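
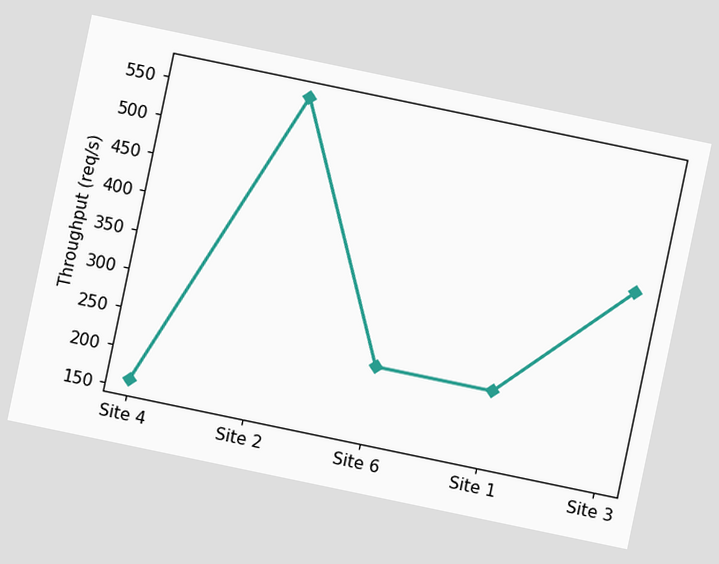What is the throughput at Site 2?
The chart is tilted about 12° clockwise. At Site 2, the line is at 560req/s.

560req/s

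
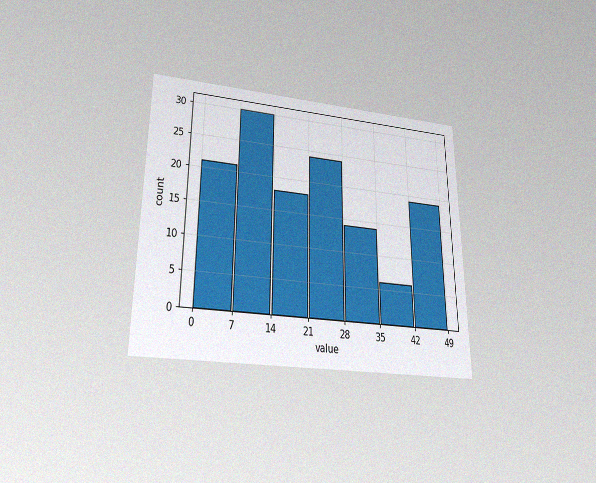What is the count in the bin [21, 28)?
24

The chart is viewed slightly from below, with some photo noise. The [21, 28) bin has height 24.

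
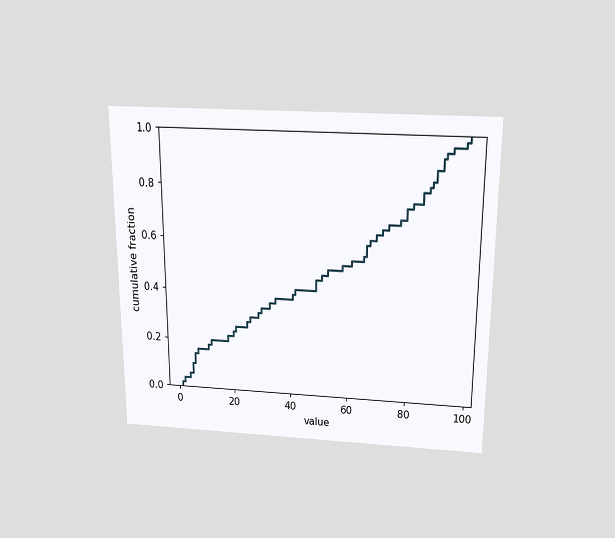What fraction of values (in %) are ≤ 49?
46%

The chart is viewed slightly from above. At x=49 the ECDF step is at 46%.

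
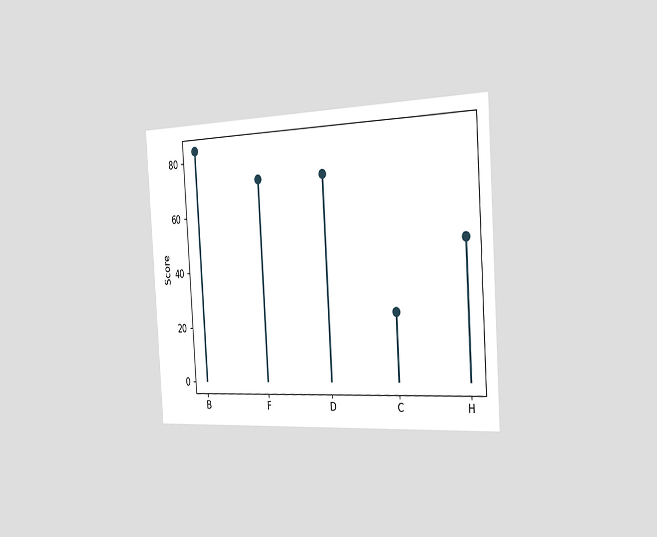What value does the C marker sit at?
The chart is tilted about 4° counter-clockwise and viewed slightly from the right. The C marker sits at 24.

24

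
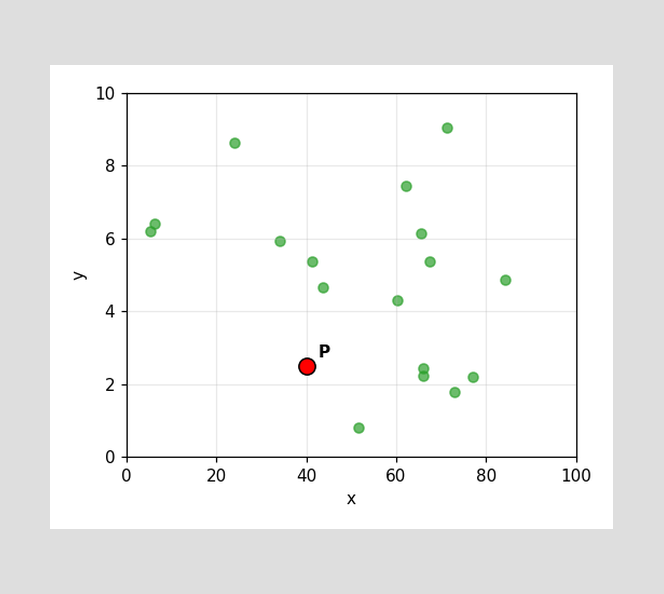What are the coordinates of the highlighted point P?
(40, 2.5)

Following the gridlines from P to each axis, P sits at (40, 2.5).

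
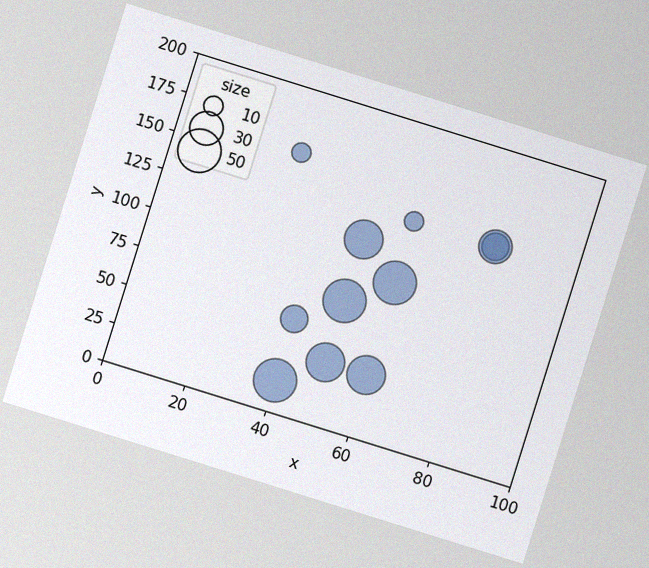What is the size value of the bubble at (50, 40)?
The chart is tilted about 17° clockwise, with some photo noise. Matching the bubble at (50, 40) against the size legend gives 40.

40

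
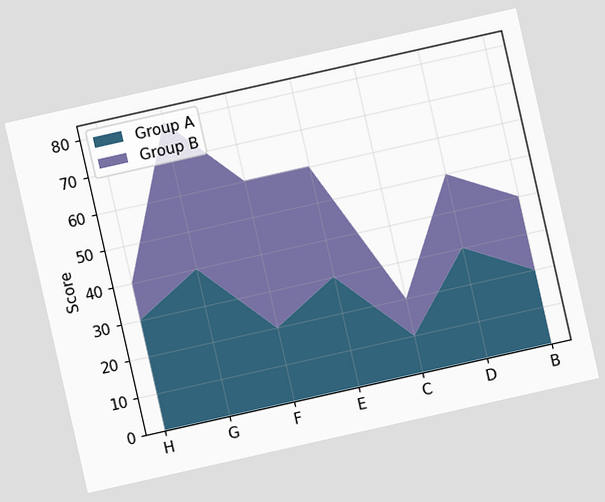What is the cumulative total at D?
50

The chart is tilted about 13° counter-clockwise. The stacked total at D reaches 50.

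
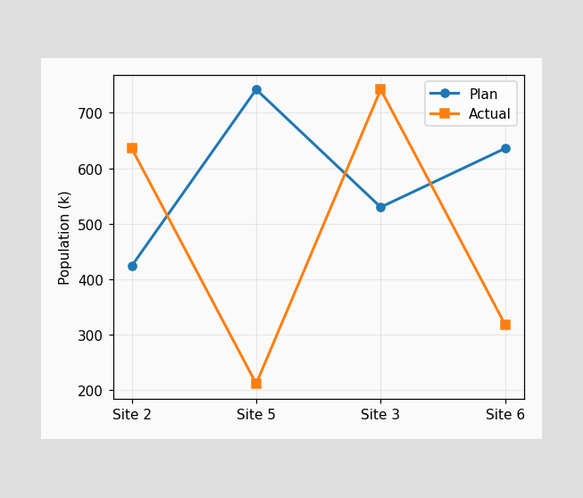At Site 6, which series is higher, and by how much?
At Site 6, Plan sits above the other line by 318k.

Plan, by 318k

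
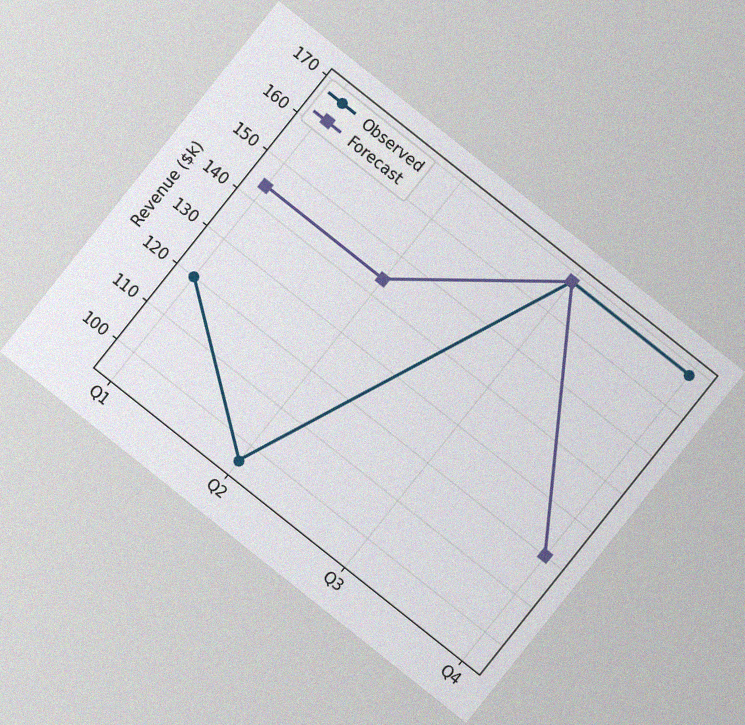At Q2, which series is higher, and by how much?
The chart is tilted about 39° clockwise, with some photo noise. At Q2, Forecast sits above the other line by $48k.

Forecast, by $48k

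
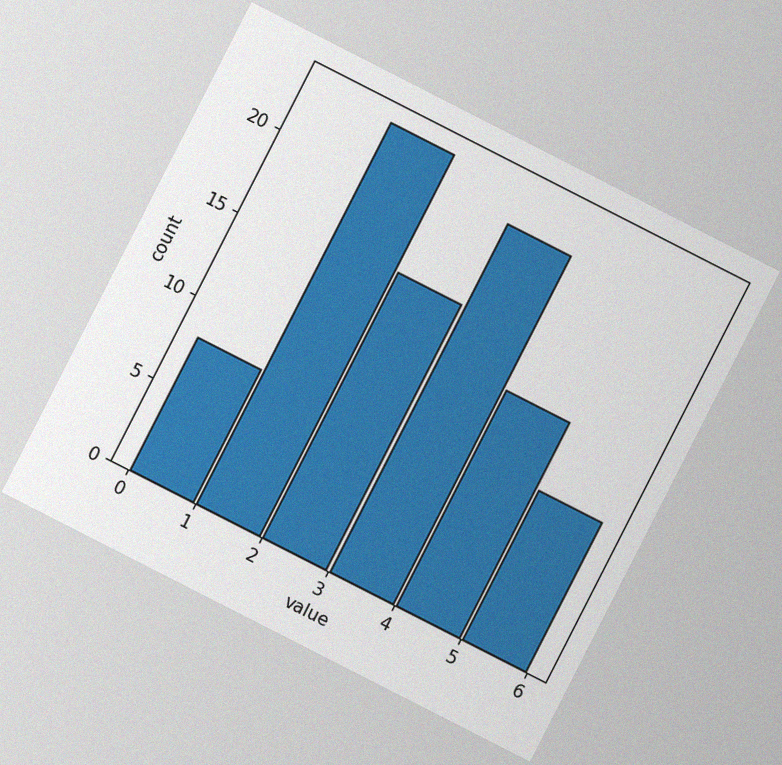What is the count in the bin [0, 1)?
The chart is tilted about 27° clockwise, with some photo noise. The [0, 1) bin has height 8.

8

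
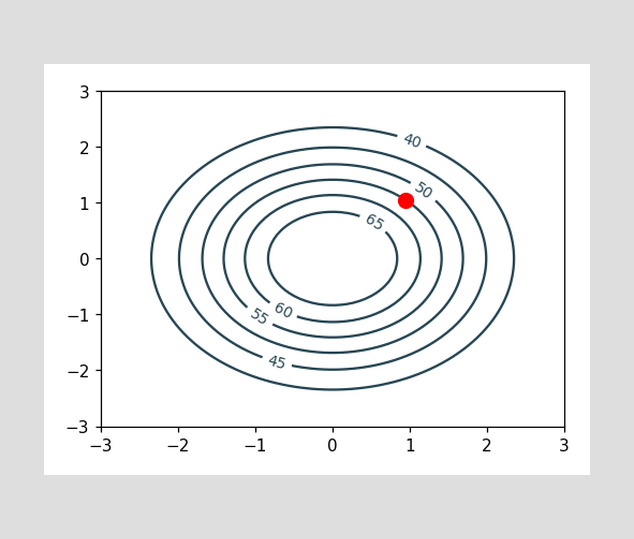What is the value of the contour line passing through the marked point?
55

The marked point sits on the contour labelled 55.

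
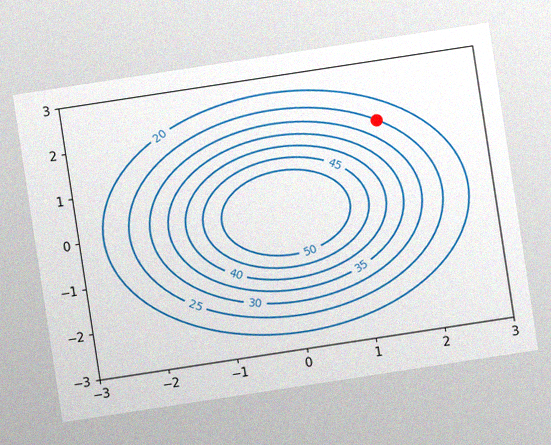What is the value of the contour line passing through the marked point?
The chart is tilted about 9° counter-clockwise, with some photo noise. The marked point sits on the contour labelled 25.

25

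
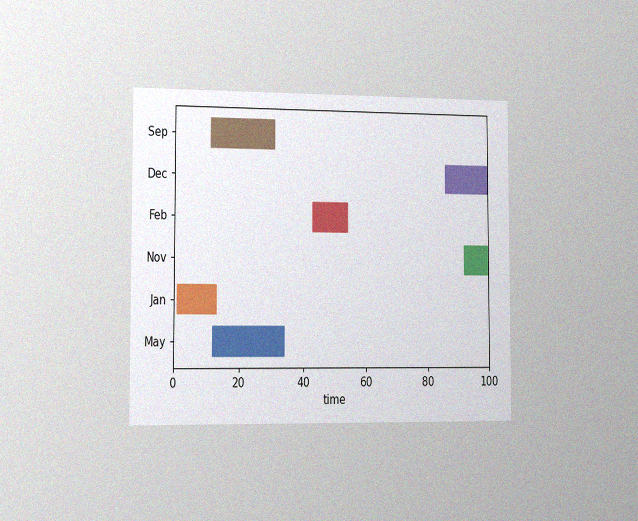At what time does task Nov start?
The chart is viewed slightly from the left, with some photo noise. The Nov bar begins at t=92.

92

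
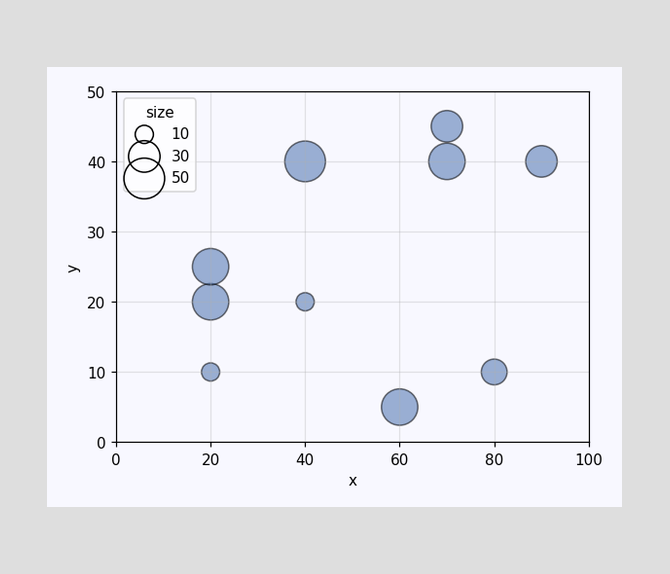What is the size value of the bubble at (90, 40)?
30

Matching the bubble at (90, 40) against the size legend gives 30.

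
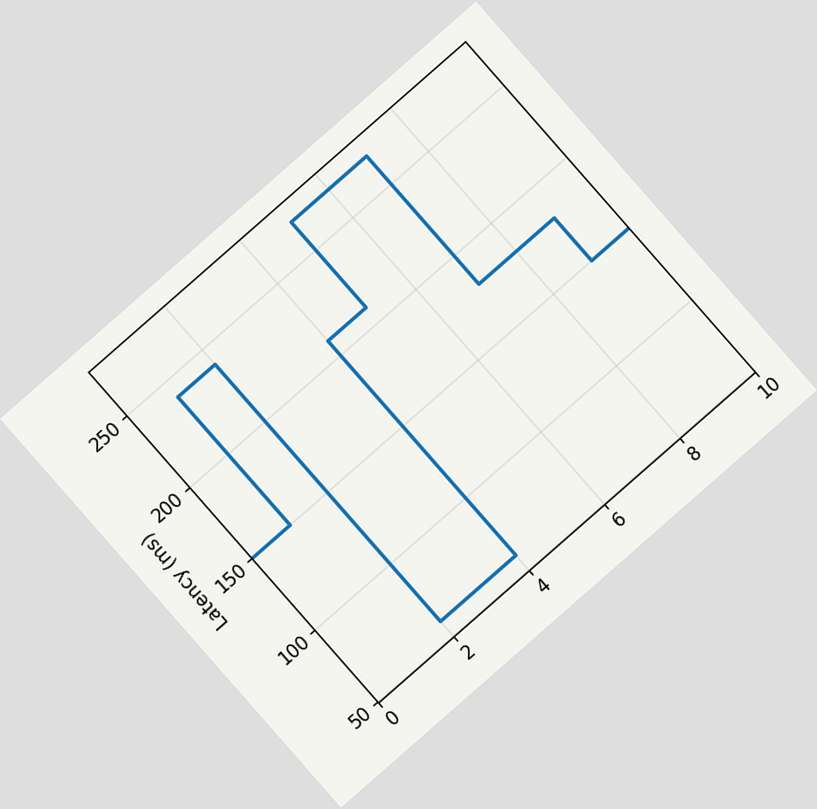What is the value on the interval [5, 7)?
The chart is tilted about 41° counter-clockwise. On [5, 7) the step sits at 270ms.

270ms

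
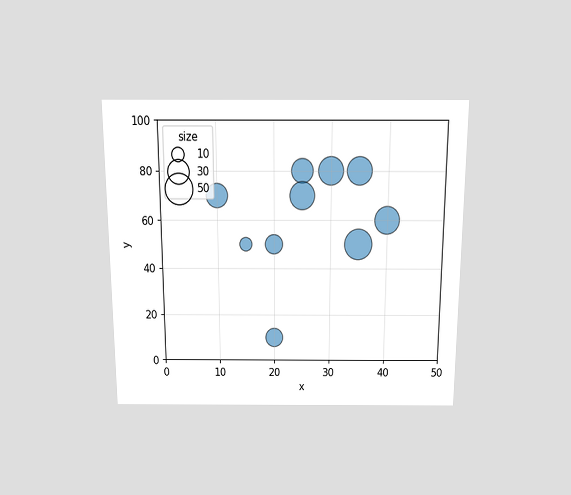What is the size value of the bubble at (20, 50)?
20

The chart is viewed slightly from above. Matching the bubble at (20, 50) against the size legend gives 20.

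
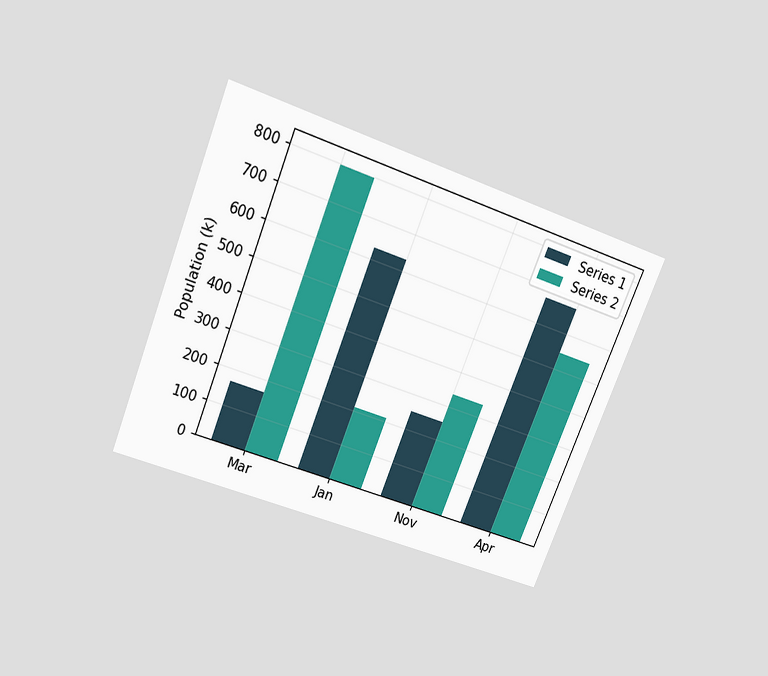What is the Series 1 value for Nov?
252k

The chart is tilted about 22° clockwise and viewed slightly from above. The Series 1 bar at Nov reaches 252k on the y-axis.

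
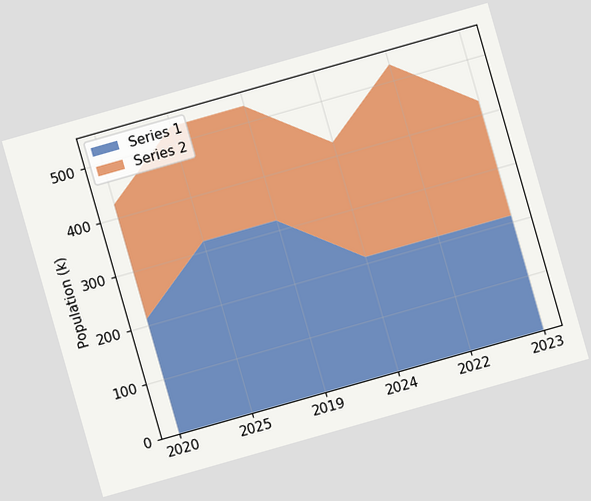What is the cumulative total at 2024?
424k

The chart is tilted about 16° counter-clockwise. The stacked total at 2024 reaches 424k.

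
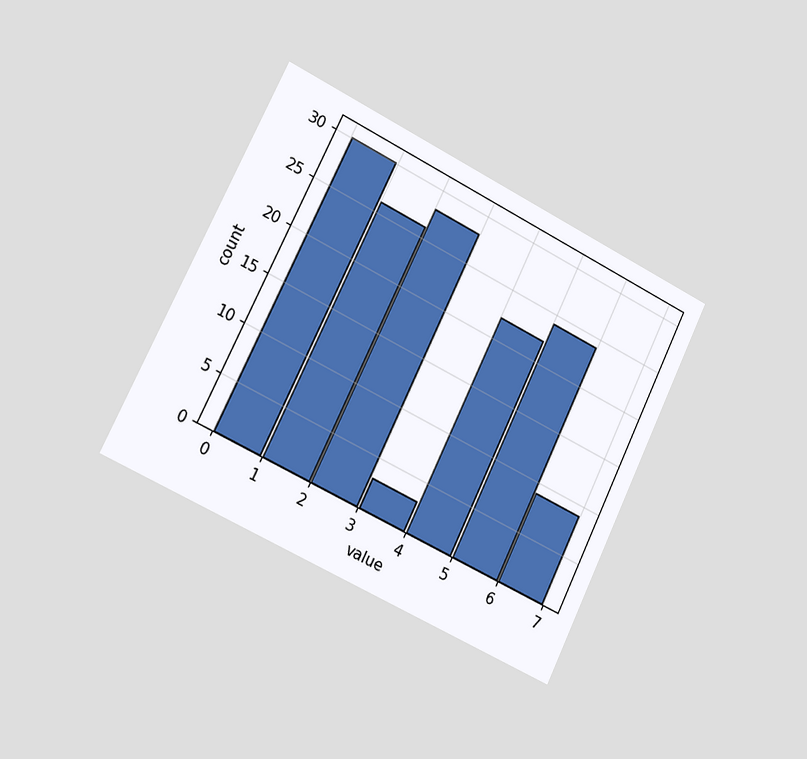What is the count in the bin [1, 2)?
26

The chart is tilted about 26° clockwise and viewed slightly from the left. The [1, 2) bin has height 26.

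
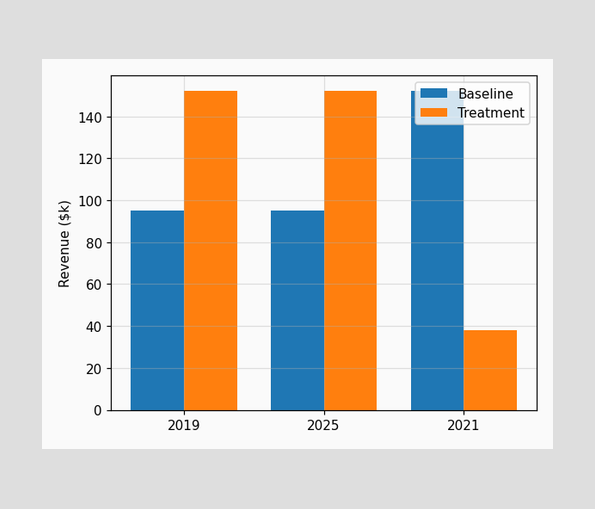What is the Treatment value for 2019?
The Treatment bar at 2019 reaches $152k on the y-axis.

$152k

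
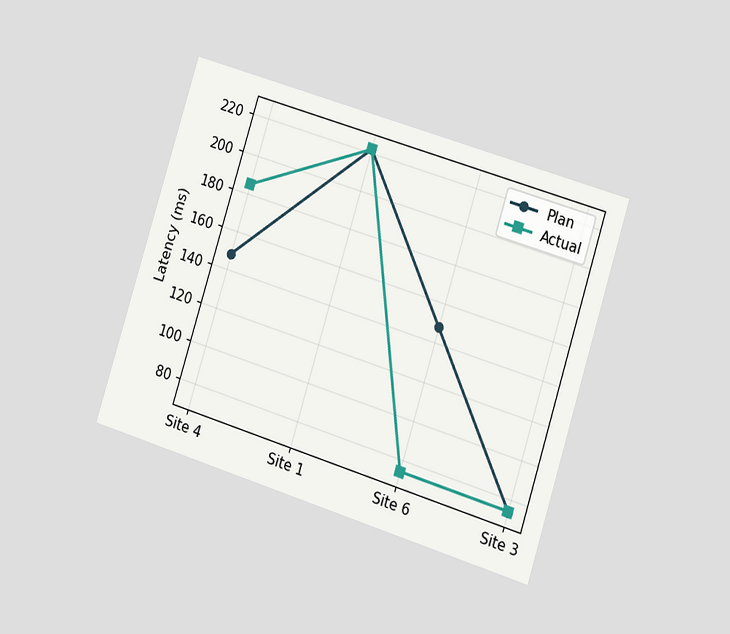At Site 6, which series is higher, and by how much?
The chart is tilted about 18° clockwise and viewed slightly from the right. At Site 6, Plan sits above the other line by 74ms.

Plan, by 74ms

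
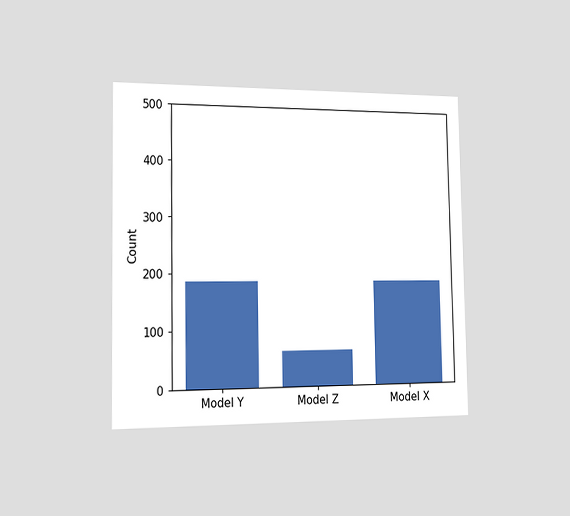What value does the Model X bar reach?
The chart is viewed slightly from the left. Reading along the chart's y-axis, the Model X bar reaches 186.

186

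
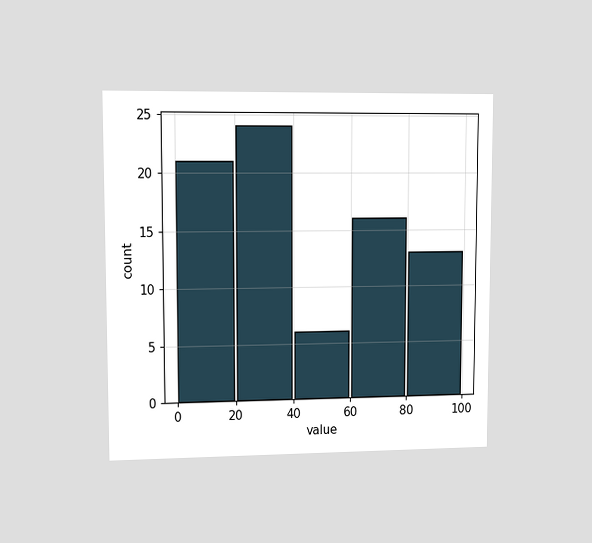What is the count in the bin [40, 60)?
6

The chart is viewed at a slight angle. The [40, 60) bin has height 6.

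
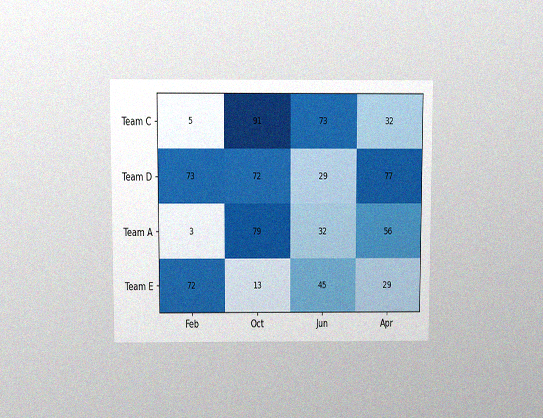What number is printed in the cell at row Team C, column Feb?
The chart is viewed at a slight angle, with some photo noise. The (Team C, Feb) cell reads 5.

5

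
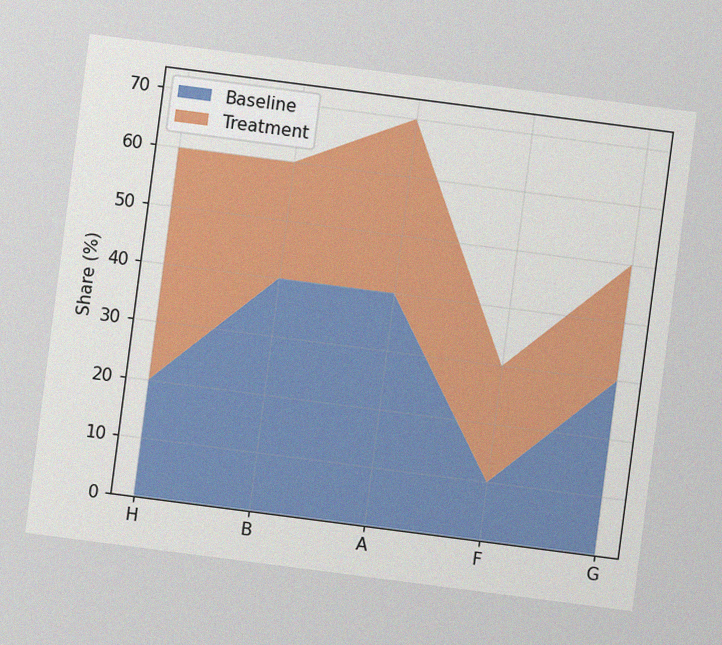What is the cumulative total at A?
70%

The chart is tilted about 7° clockwise, with some photo noise. The stacked total at A reaches 70%.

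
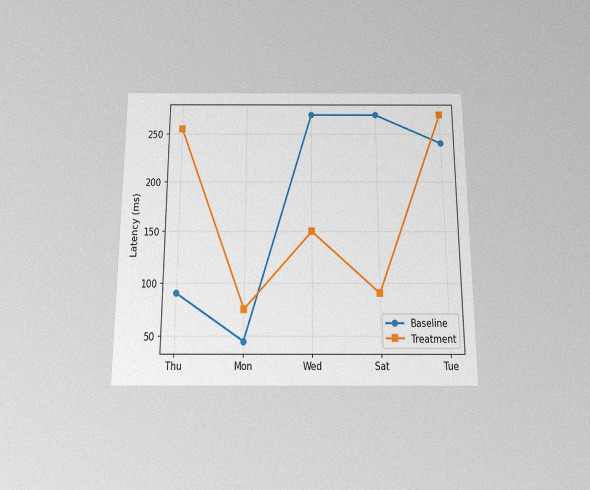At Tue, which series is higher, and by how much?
Treatment, by 30ms

The chart is viewed slightly from below, with some photo noise. At Tue, Treatment sits above the other line by 30ms.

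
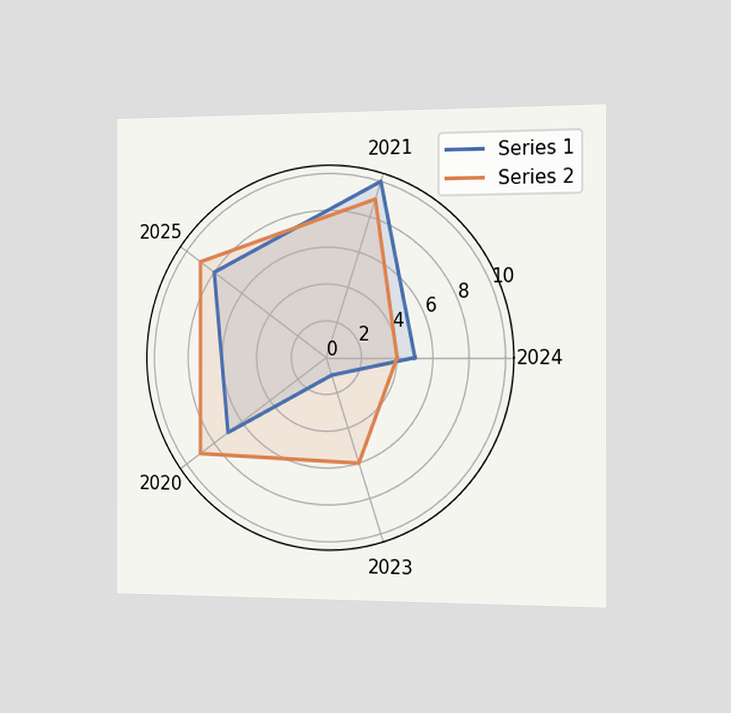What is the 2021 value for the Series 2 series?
The chart is viewed slightly from the right. On the 2021 axis, Series 2 reaches 9.

9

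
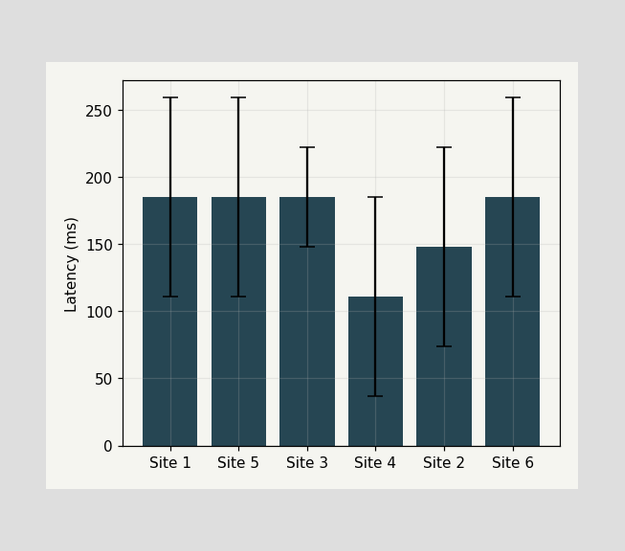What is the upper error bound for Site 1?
259ms

The Site 1 bar's upper whisker reaches 259ms.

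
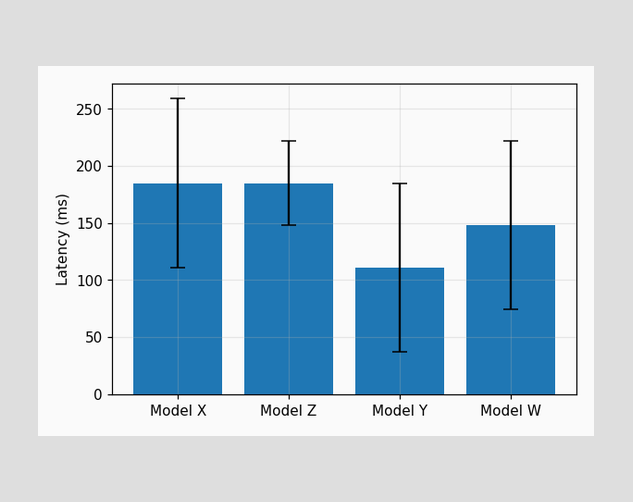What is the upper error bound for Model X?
259ms

The Model X bar's upper whisker reaches 259ms.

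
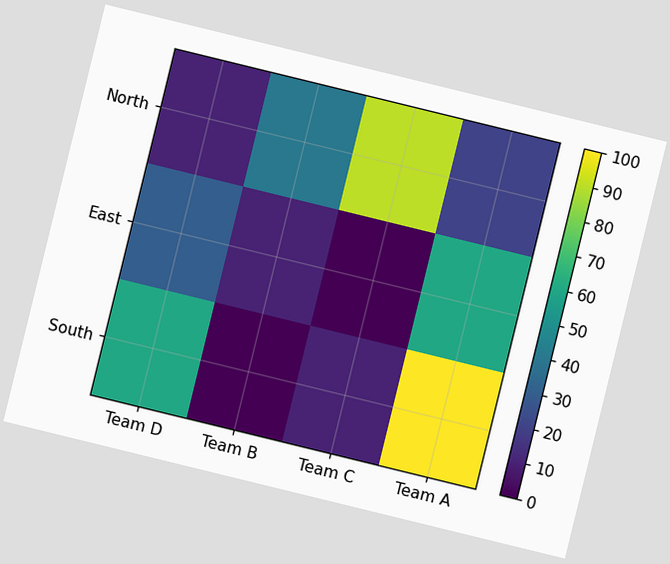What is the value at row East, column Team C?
0

The chart is tilted about 14° clockwise. Matching cell (East, Team C) against the colorbar gives 0.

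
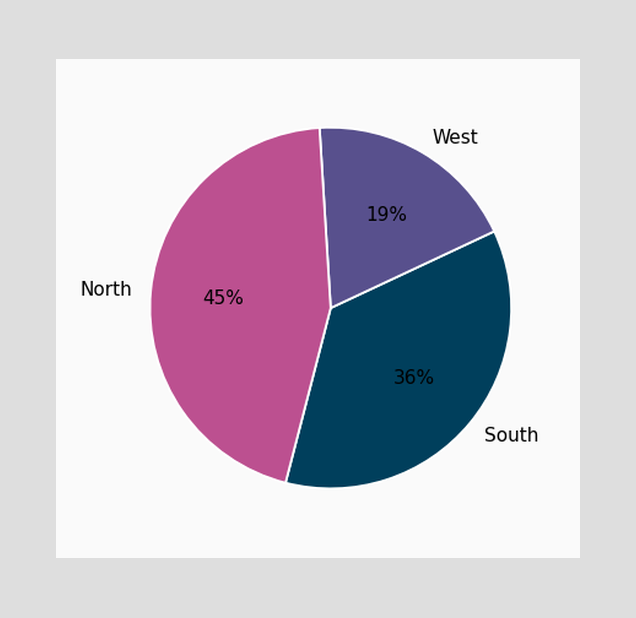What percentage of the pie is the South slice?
The South slice takes up 36% of the pie.

36%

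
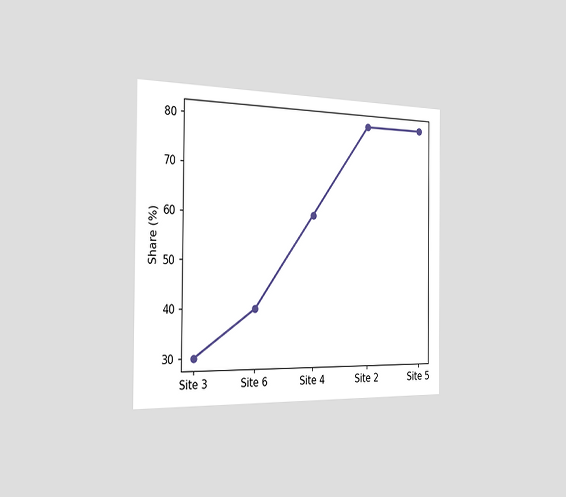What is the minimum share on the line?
The chart is viewed slightly from the left. The lowest point is at Site 3, and reading across to the y-axis gives 30%.

30%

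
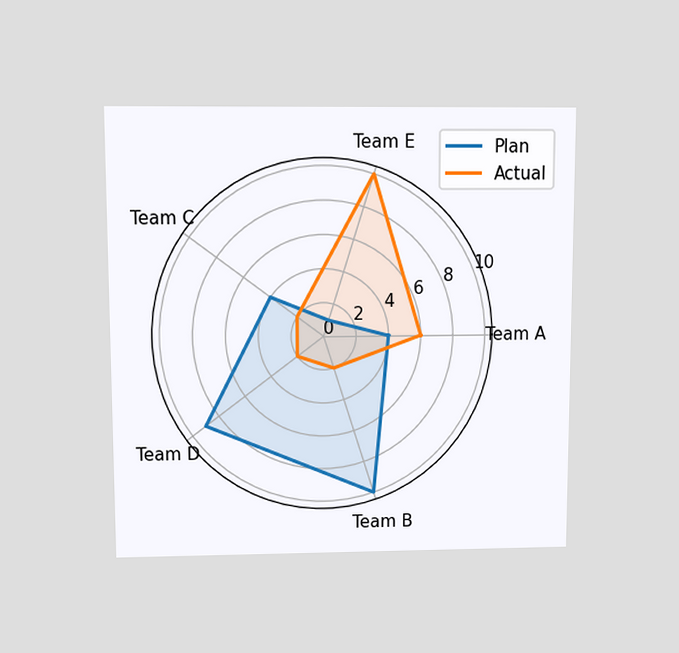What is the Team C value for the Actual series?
The chart is viewed slightly from above. On the Team C axis, Actual reaches 2.

2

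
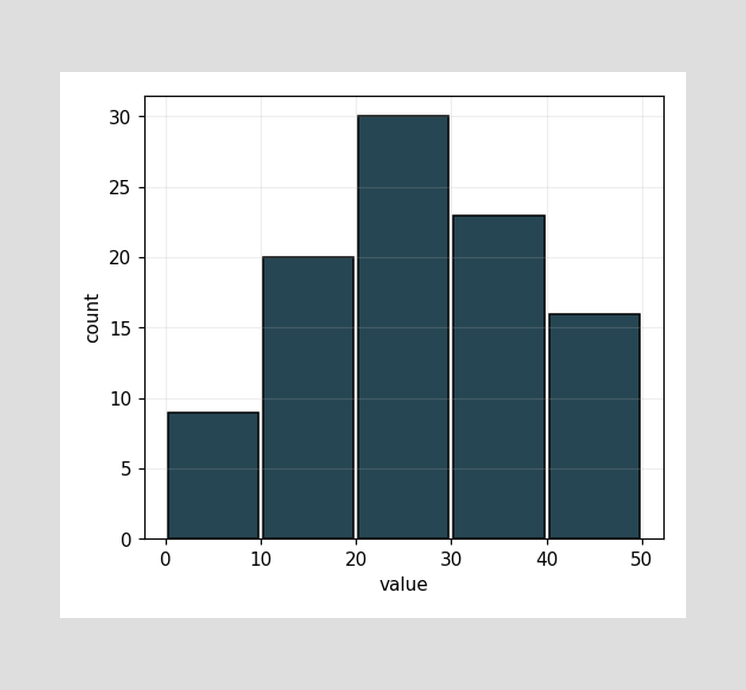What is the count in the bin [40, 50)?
16

The [40, 50) bin has height 16.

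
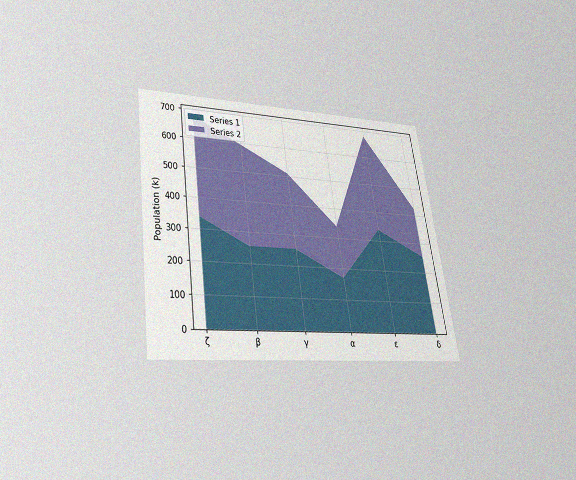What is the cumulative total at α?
The chart is tilted about 8° counter-clockwise and viewed slightly from below, with some photo noise. The stacked total at α reaches 340k.

340k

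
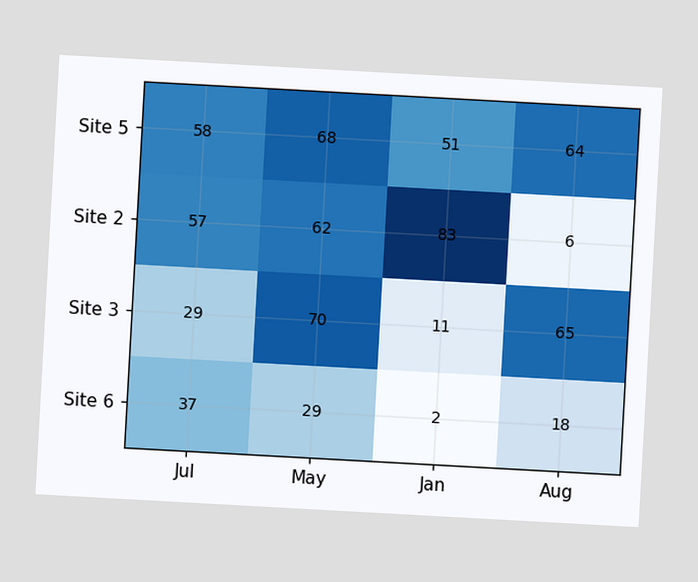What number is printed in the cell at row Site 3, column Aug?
The chart is tilted about 3° clockwise. The (Site 3, Aug) cell reads 65.

65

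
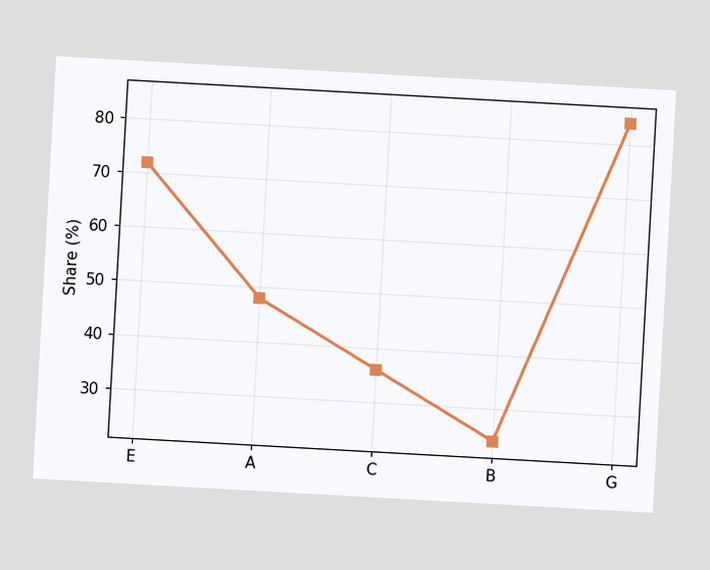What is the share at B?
The chart is tilted about 3° clockwise. At B, the line is at 24%.

24%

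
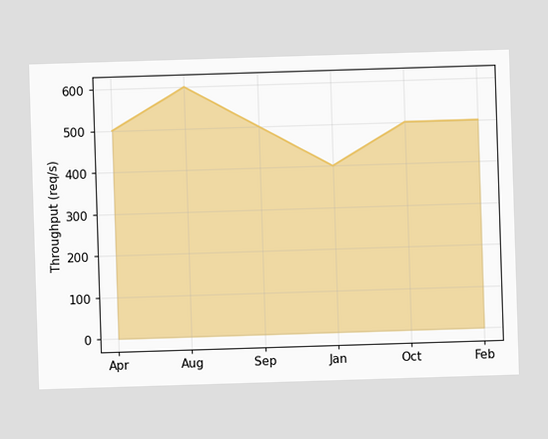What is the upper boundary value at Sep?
500req/s

At Sep the upper boundary is at 500req/s.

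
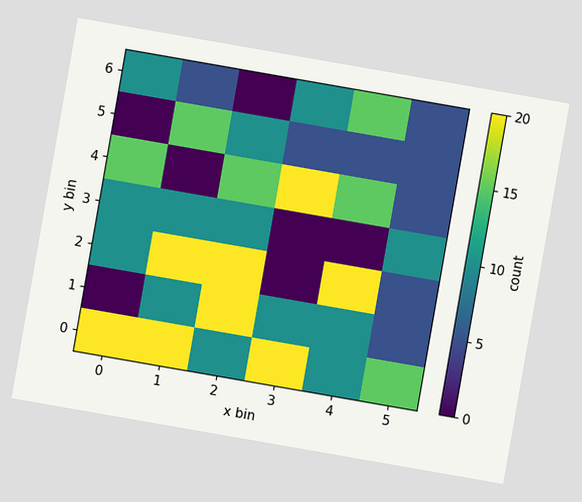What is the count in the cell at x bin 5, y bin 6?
5

The chart is tilted about 10° clockwise. Matching the cell (5, 6) against the colorbar gives 5.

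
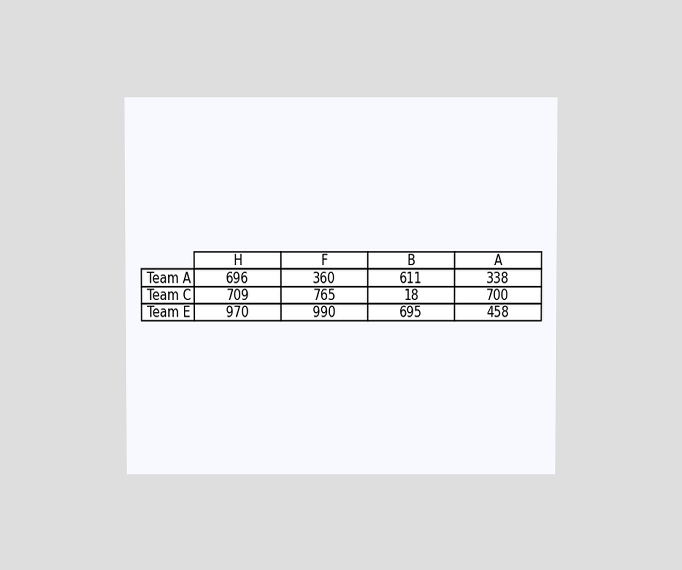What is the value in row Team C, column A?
The chart is viewed slightly from above. The (Team C, A) cell reads 700.

700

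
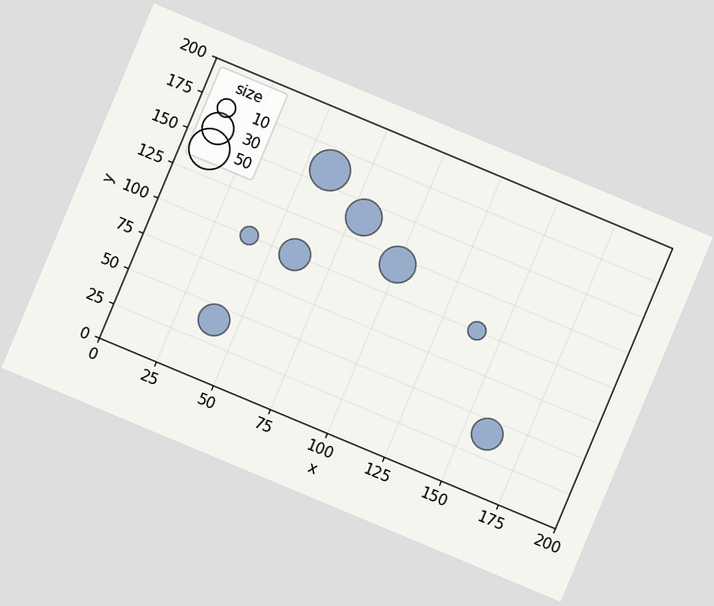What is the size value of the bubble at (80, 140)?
40

The chart is tilted about 23° clockwise. Matching the bubble at (80, 140) against the size legend gives 40.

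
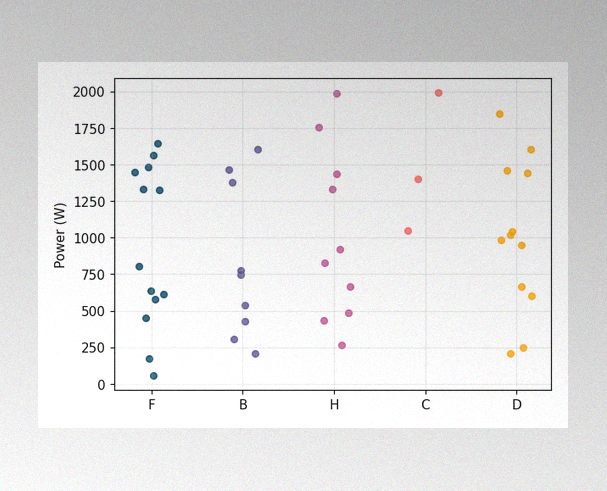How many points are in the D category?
The image has some photo noise and uneven lighting. Counting the markers in the D column gives 12.

12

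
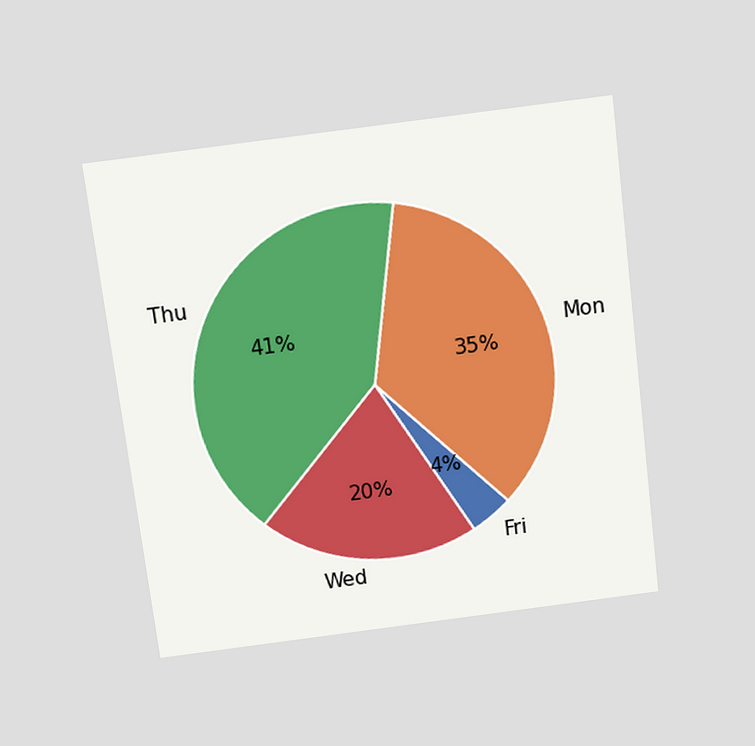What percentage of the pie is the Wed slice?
20%

The chart is tilted about 7° counter-clockwise and viewed slightly from above. The Wed slice takes up 20% of the pie.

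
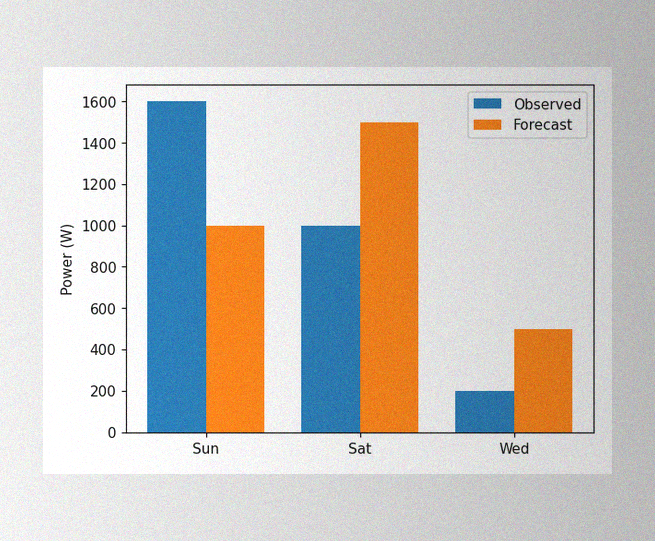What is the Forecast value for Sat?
The image has some photo noise and uneven lighting. The Forecast bar at Sat reaches 1500W on the y-axis.

1500W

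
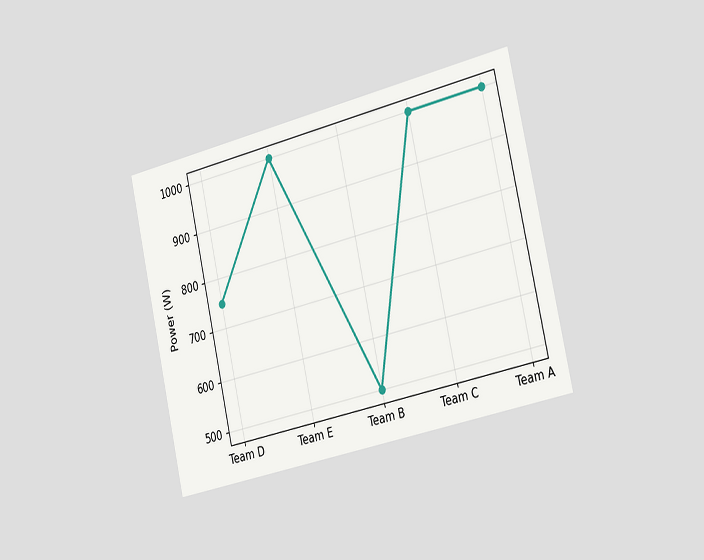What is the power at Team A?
1000W

The chart is tilted about 13° counter-clockwise and viewed slightly from the right. At Team A, the line is at 1000W.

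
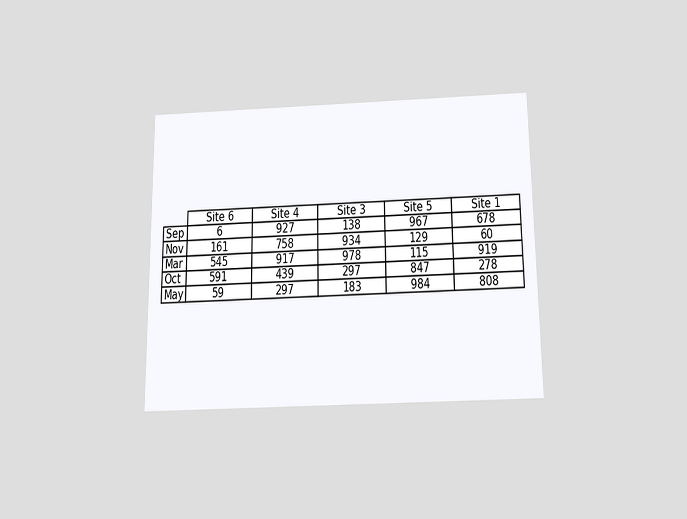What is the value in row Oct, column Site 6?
591

The chart is viewed slightly from below. The (Oct, Site 6) cell reads 591.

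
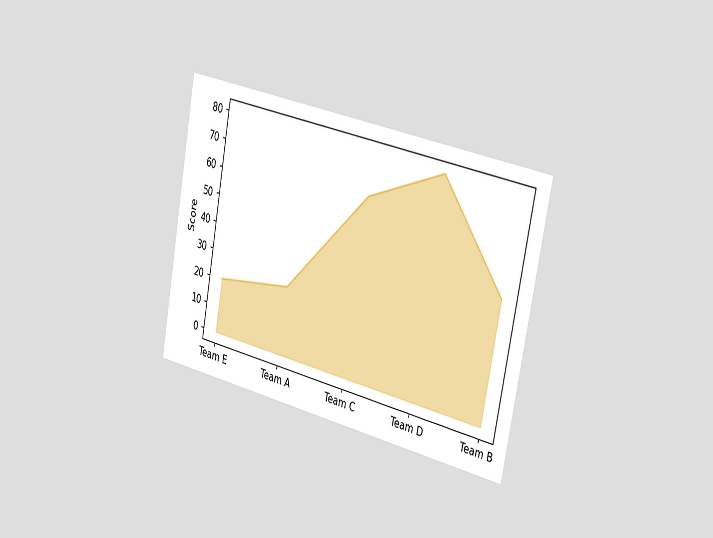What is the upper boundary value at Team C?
65

The chart is tilted about 11° clockwise and viewed slightly from the right. At Team C the upper boundary is at 65.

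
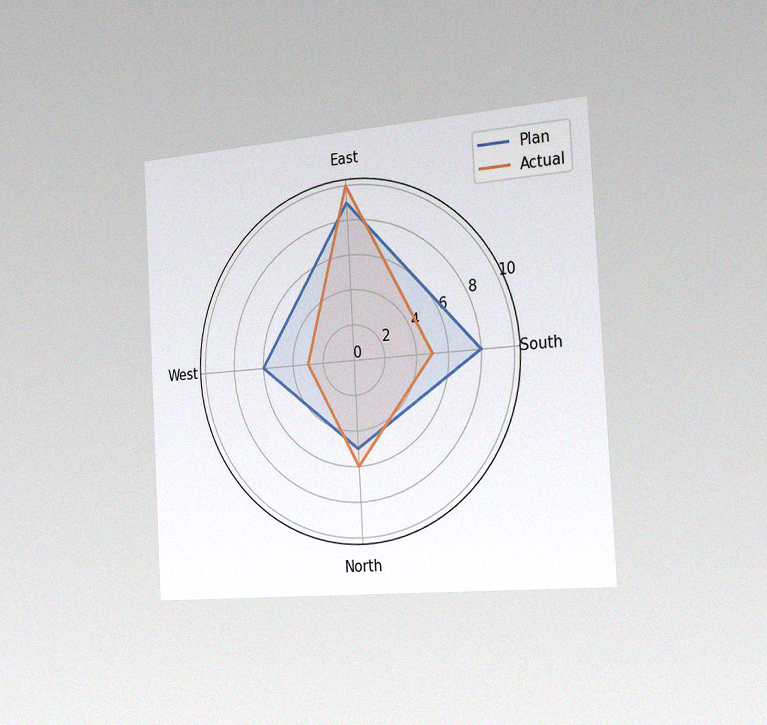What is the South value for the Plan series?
8

The chart is tilted about 3° counter-clockwise and viewed slightly from the right, with some photo noise. On the South axis, Plan reaches 8.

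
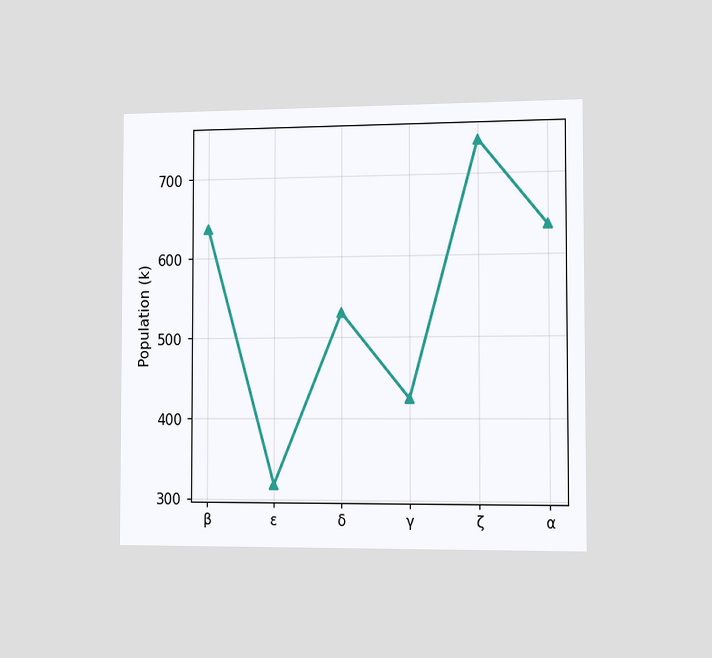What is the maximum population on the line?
The chart is viewed slightly from the right. The highest point is at ζ, and reading across to the y-axis gives 742k.

742k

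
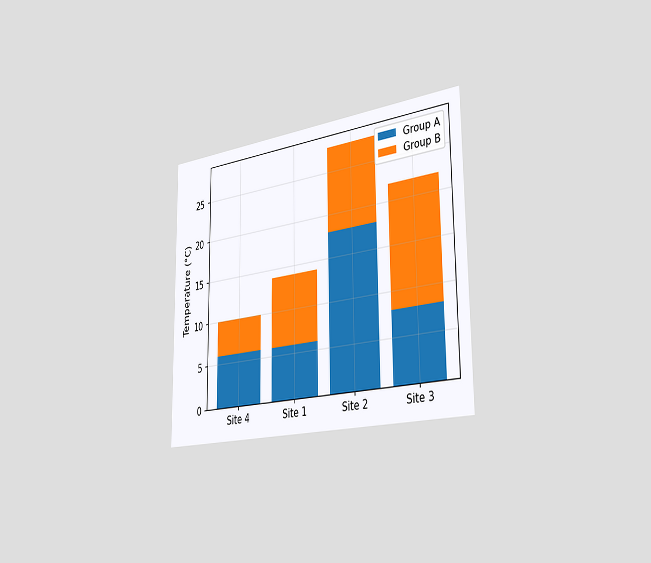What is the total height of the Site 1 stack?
14°C

The chart is viewed slightly from the right. The Site 1 stack's top reaches 14°C on the y-axis.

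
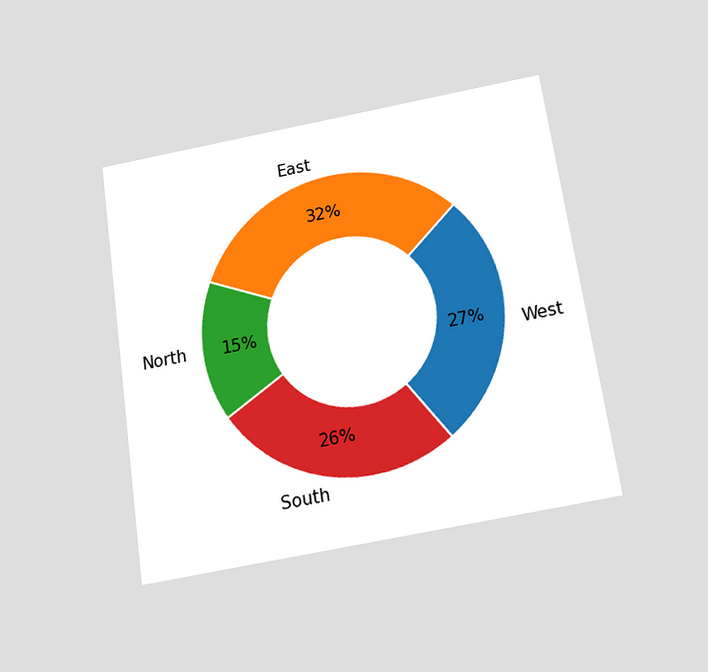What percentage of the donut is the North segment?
The chart is tilted about 8° counter-clockwise and viewed slightly from below. The North segment takes up 15% of the ring.

15%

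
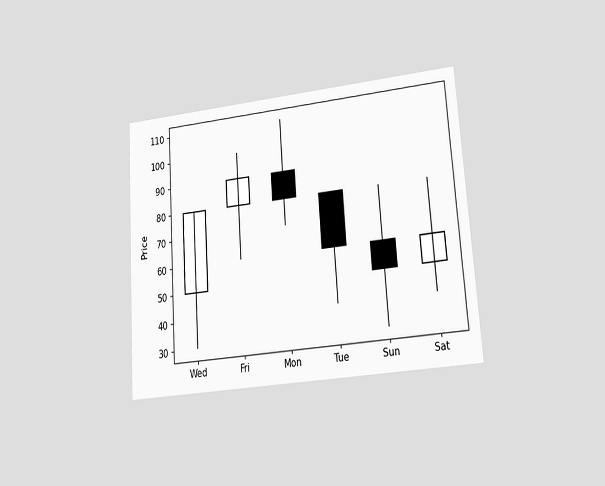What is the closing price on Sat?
The chart is tilted about 4° counter-clockwise and viewed at a slight angle. The Sat candle closes at 60.

60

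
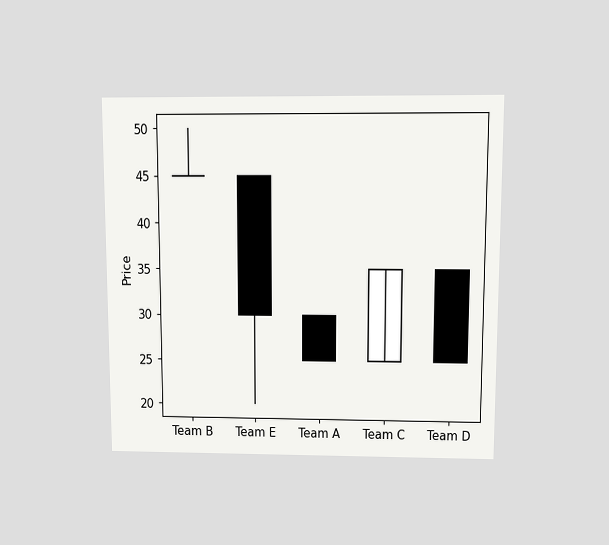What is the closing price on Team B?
The chart is viewed at a slight angle. The Team B candle closes at 45.

45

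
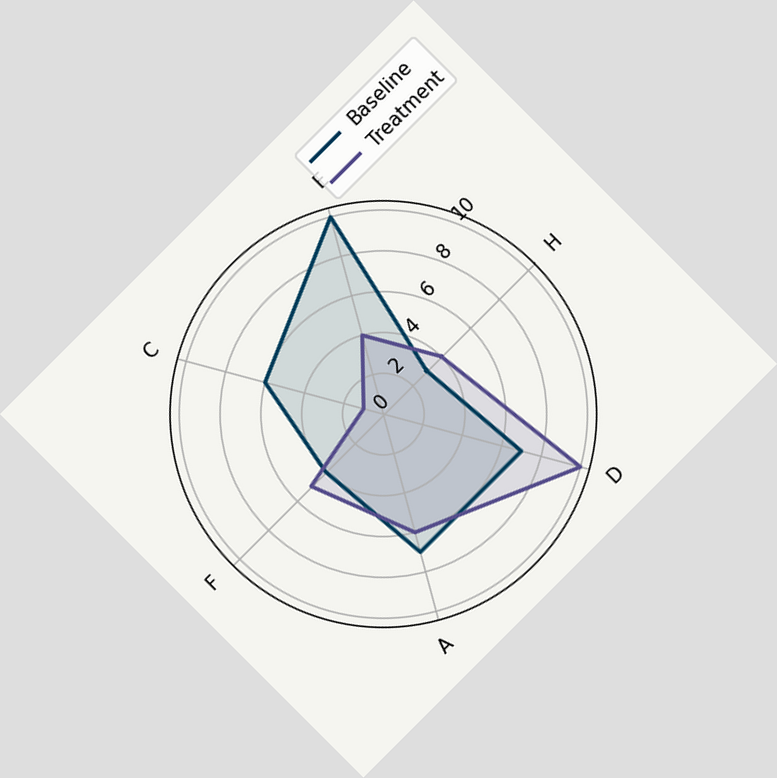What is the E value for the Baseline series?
The chart is tilted about 45° counter-clockwise. On the E axis, Baseline reaches 10.

10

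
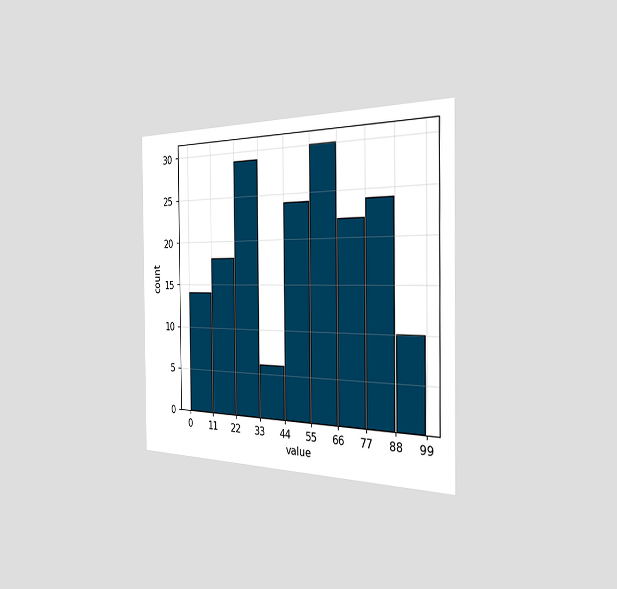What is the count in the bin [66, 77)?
The chart is viewed slightly from the right. The [66, 77) bin has height 22.

22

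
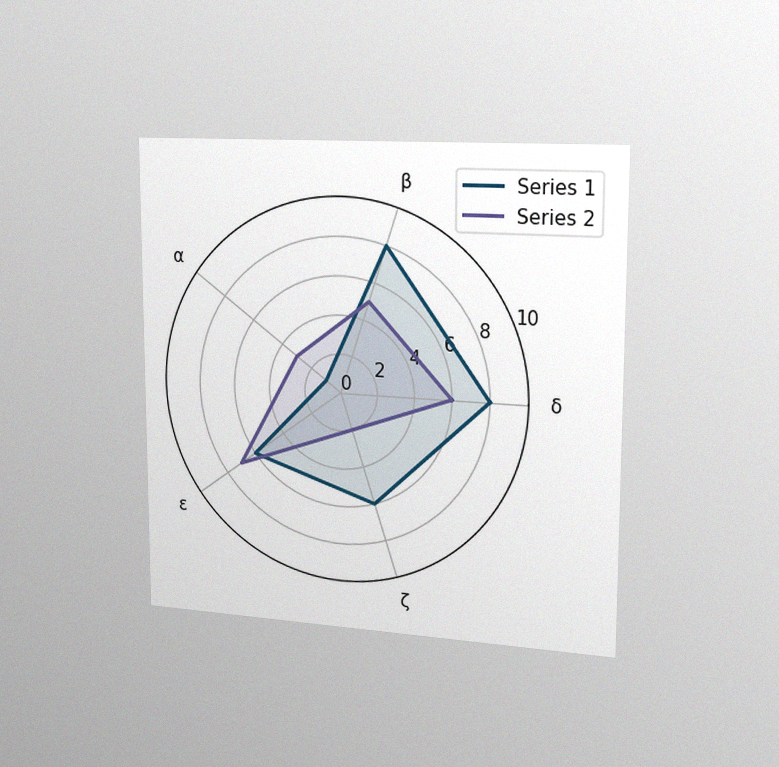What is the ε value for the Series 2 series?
7

The chart is viewed slightly from the right, with some photo noise. On the ε axis, Series 2 reaches 7.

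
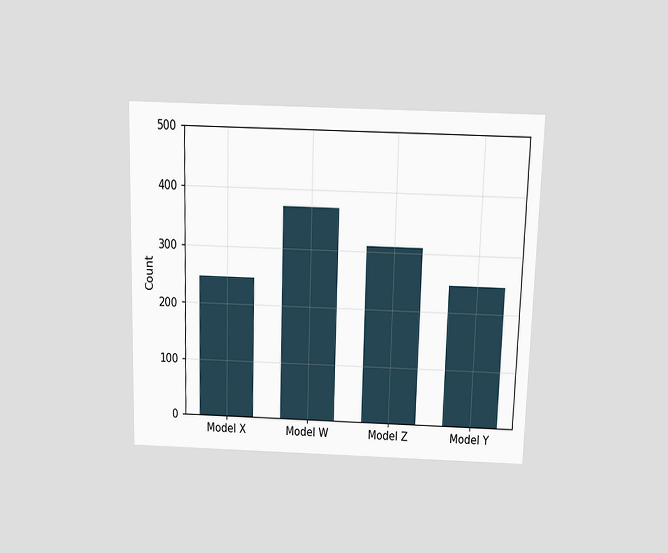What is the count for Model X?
The chart is viewed slightly from above. Reading along the chart's y-axis, the Model X bar reaches 248.

248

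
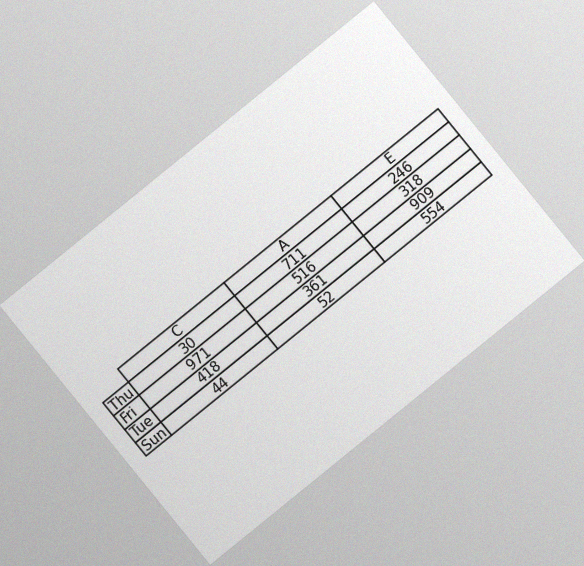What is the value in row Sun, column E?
554

The chart is tilted about 39° counter-clockwise, with some photo noise. The (Sun, E) cell reads 554.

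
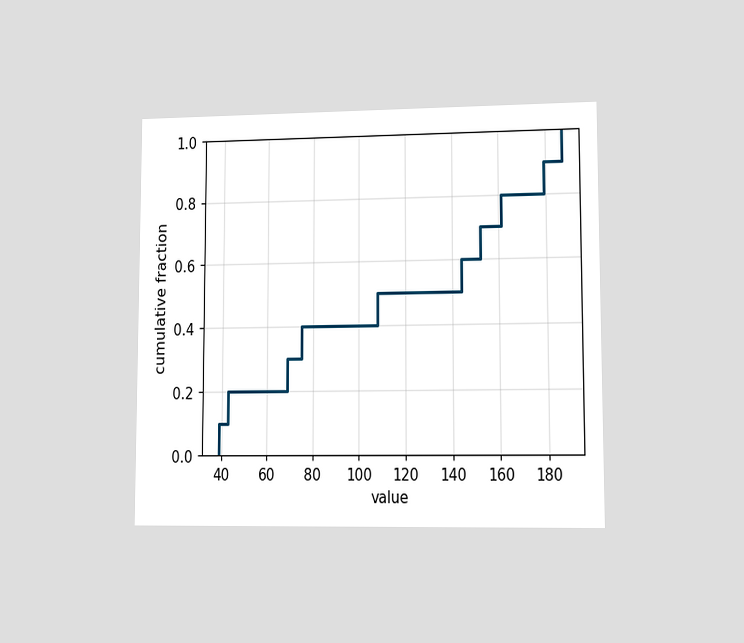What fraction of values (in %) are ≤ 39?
The chart is viewed at a slight angle. At x=39 the ECDF step is at 10%.

10%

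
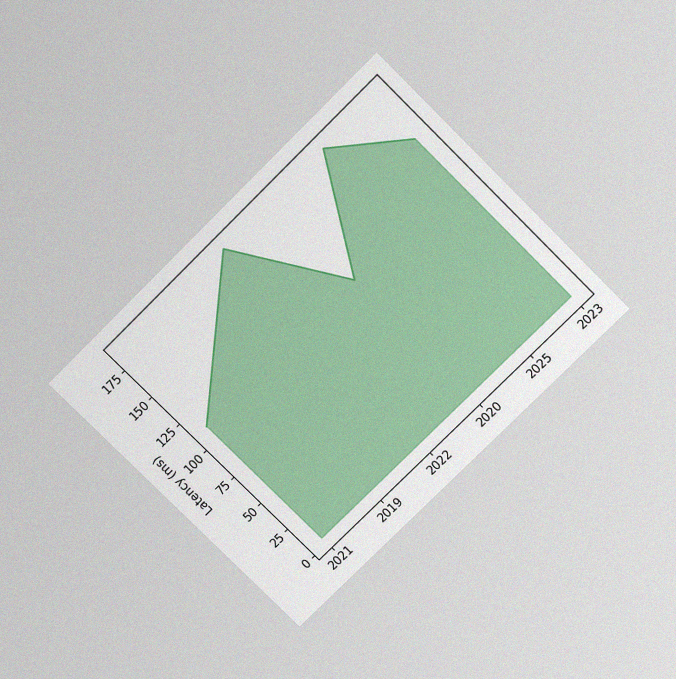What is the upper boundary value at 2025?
The chart is tilted about 45° counter-clockwise and viewed slightly from above, with some photo noise. At 2025 the upper boundary is at 185ms.

185ms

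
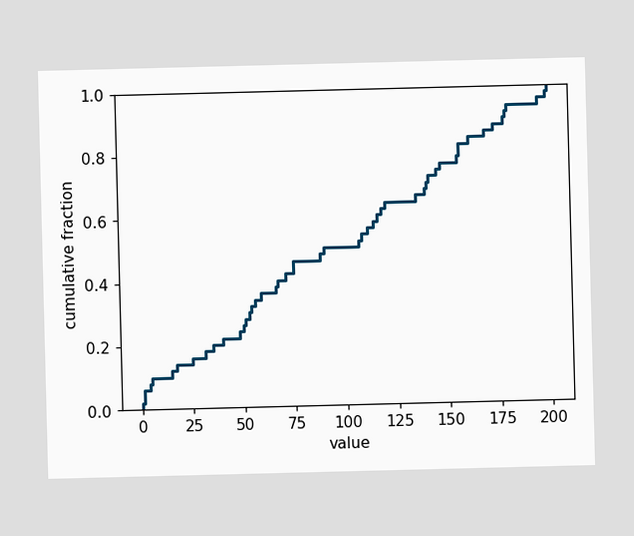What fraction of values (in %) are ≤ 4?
8%

At x=4 the ECDF step is at 8%.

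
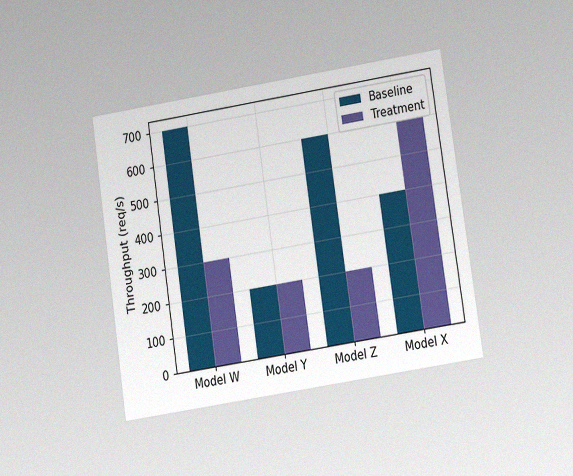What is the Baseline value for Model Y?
200req/s

The chart is tilted about 9° counter-clockwise and viewed at a slight angle, with some photo noise. The Baseline bar at Model Y reaches 200req/s on the y-axis.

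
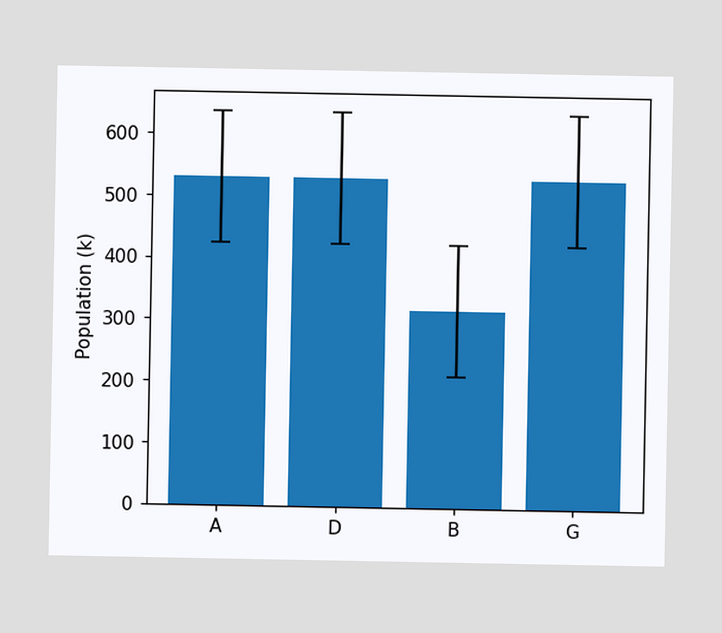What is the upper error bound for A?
636k

The A bar's upper whisker reaches 636k.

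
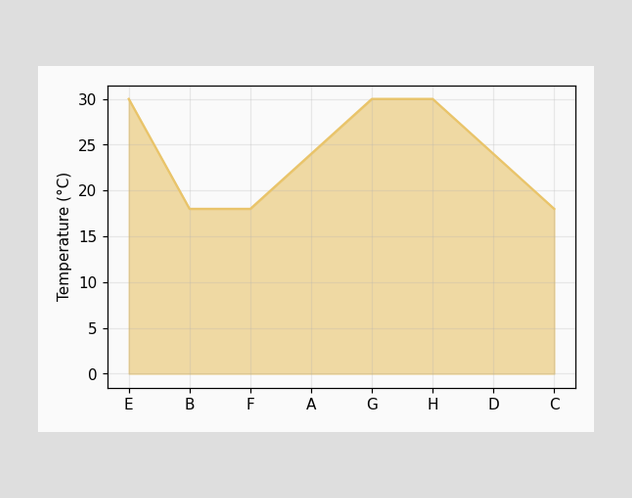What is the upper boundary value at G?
30°C

At G the upper boundary is at 30°C.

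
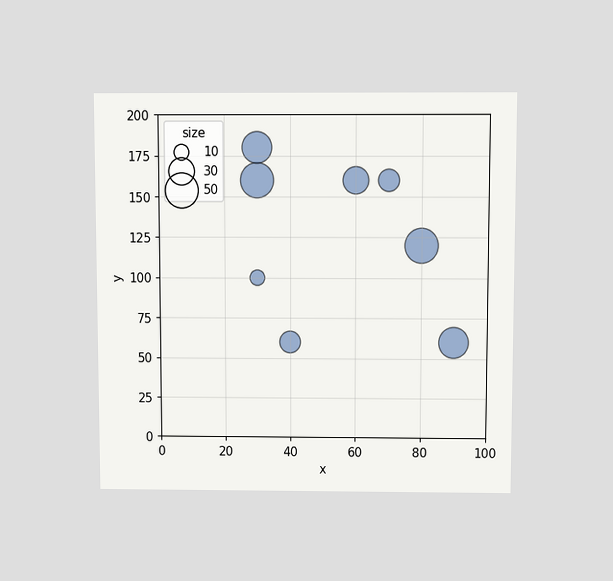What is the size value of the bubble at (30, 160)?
The chart is viewed slightly from above. Matching the bubble at (30, 160) against the size legend gives 50.

50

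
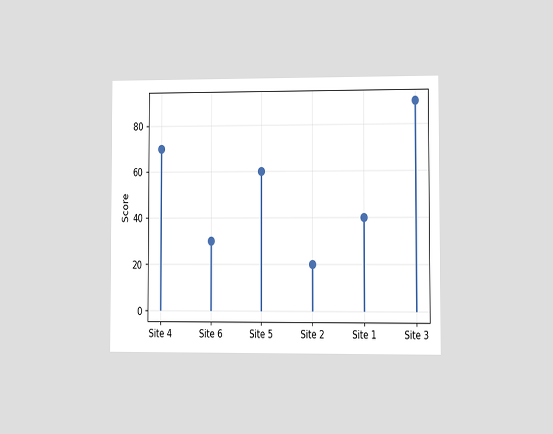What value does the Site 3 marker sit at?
90

The chart is viewed at a slight angle. The Site 3 marker sits at 90.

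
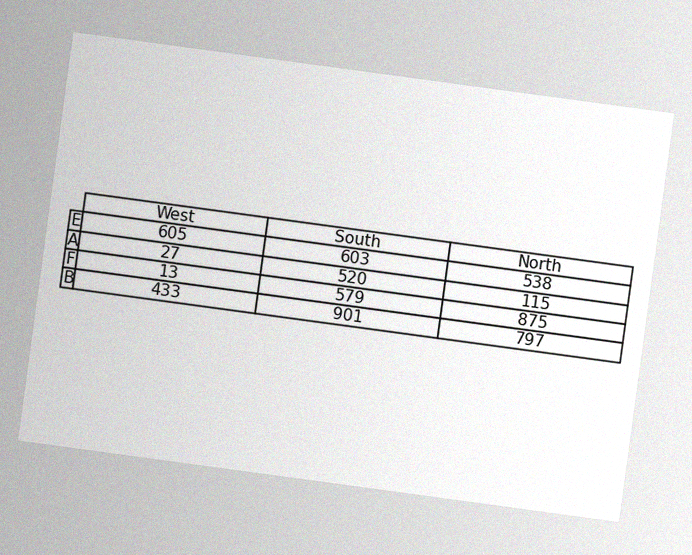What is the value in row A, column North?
The chart is tilted about 8° clockwise, with some photo noise. The (A, North) cell reads 115.

115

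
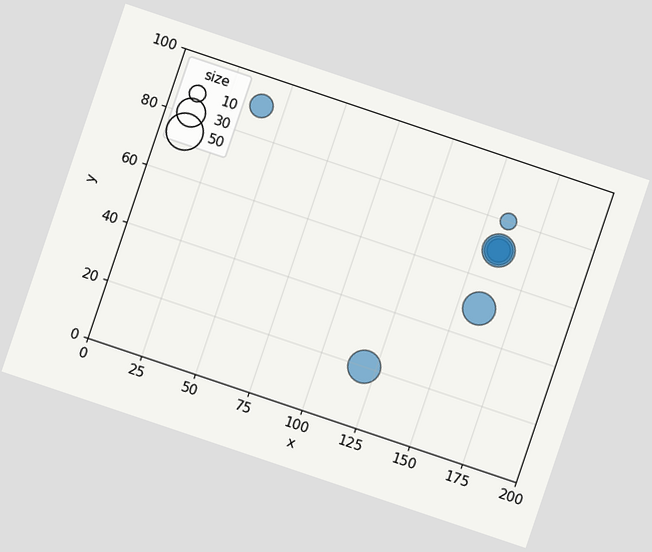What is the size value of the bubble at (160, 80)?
The chart is tilted about 19° clockwise. Matching the bubble at (160, 80) against the size legend gives 10.

10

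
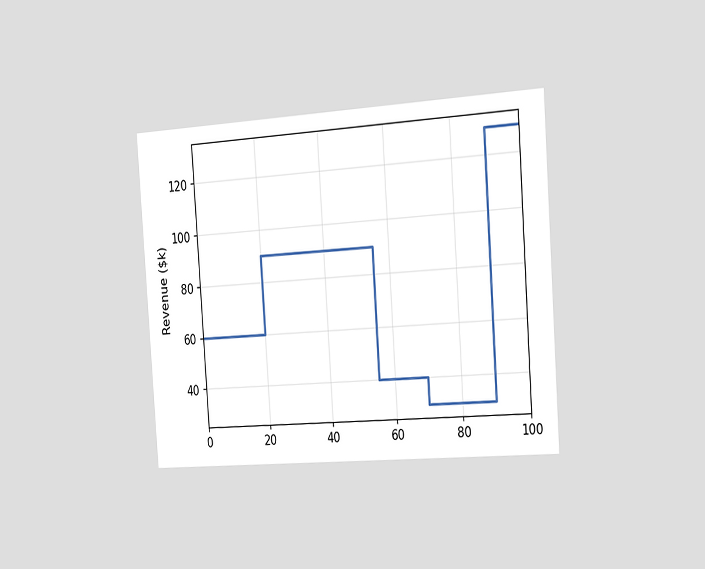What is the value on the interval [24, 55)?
The chart is tilted about 4° counter-clockwise and viewed slightly from the right. On [24, 55) the step sits at $90k.

$90k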